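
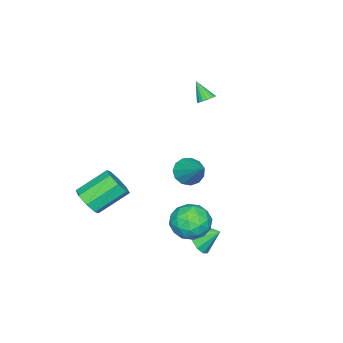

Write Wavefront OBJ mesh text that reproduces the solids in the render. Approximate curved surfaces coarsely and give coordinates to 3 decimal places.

v 3.227 3.588 -2.555
v 3.794 2.614 -2.762
v 2.326 2.766 -1.158
v 2.893 1.792 -1.365
v 3.45 2.7 -0.942
v 4.007 3.208 -1.806
v 2.113 2.172 -2.114
v 2.67 2.68 -2.978
v 3.105 1.739 -2.49
v 3.932 2.065 -1.766
v 2.188 3.315 -2.154
v 3.015 3.641 -1.43
v 3.589 3.173 -2.781
v 2.531 2.207 -1.139
v 2.858 2.741 -0.89
v 3.191 2.168 -1.012
v 3.715 3.522 -2.219
v 4.048 2.949 -2.341
v 3.846 3 -1.271
v 2.072 2.431 -1.579
v 2.405 1.858 -1.701
v 2.929 3.212 -2.908
v 3.262 2.639 -3.03
v 2.274 2.38 -2.649
v 3.518 2.086 -2.743
v 2.989 1.603 -1.922
v 2.53 1.826 -2.362
v 2.857 2.125 -2.87
v 4.004 2.278 -2.317
v 3.474 1.795 -1.496
v 3.802 2.329 -1.248
v 4.129 2.627 -1.755
v 3.599 1.763 -2.157
v 2.646 3.585 -2.424
v 2.116 3.102 -1.603
v 1.991 2.753 -2.165
v 2.318 3.051 -2.672
v 3.131 3.777 -1.998
v 2.602 3.294 -1.177
v 3.263 3.255 -1.05
v 3.59 3.554 -1.558
v 2.521 3.617 -1.763
v -3.781 -0.404 2.205
v -3.386 -0.14 2.482
v -3.999 -1.176 3.255
v -3.587 -0.01 2.536
v -3.826 0.042 2.524
v -4.056 0.005 2.449
v -4.232 -0.113 2.326
v -4.318 -0.289 2.179
v -4.298 -0.487 2.037
v -4.176 -0.669 1.929
v -3.975 -0.799 1.875
v -3.736 -0.851 1.887
v -3.506 -0.814 1.962
v -3.331 -0.696 2.085
v -3.244 -0.52 2.232
v -3.264 -0.322 2.374
v 2.929 2.494 1.652
v 3.512 1.927 1.862
v 3.831 3.906 2.968
v 3.684 2.164 1.49
v 3.617 2.505 1.169
v 3.331 2.844 1.002
v 2.917 3.071 1.041
v 2.508 3.115 1.275
v 2.232 2.962 1.628
v 2.178 2.661 1.988
v 2.362 2.306 2.242
v 2.726 2.012 2.309
v 3.155 1.87 2.167
v 2.178 2.688 -3.811
v 3.104 3.092 -3.817
v 1.762 3.652 -3.189
v 2.843 3.282 -4.286
v 2.371 3.283 -4.604
v 1.838 3.096 -4.67
v 1.413 2.779 -4.464
v 1.23 2.433 -4.05
v 1.349 2.169 -3.56
v 1.731 2.069 -3.15
v 2.255 2.166 -2.95
v 2.754 2.428 -3.023
v 3.071 2.774 -3.346
v 3.58 -3.125 -2.345
v 4.118 -3.273 -1.601
v 2.818 -2.202 -0.45
v 2.28 -2.055 -1.195
v 4.295 -2.679 -1.952
v 2.995 -1.609 -0.802
v 4.054 -2.348 -2.534
v 2.754 -1.277 -1.383
v 3.535 -2.471 -3.005
v 2.235 -1.401 -1.854
v 3.042 -2.978 -3.09
v 1.742 -1.907 -1.939
v 2.865 -3.571 -2.738
v 1.565 -2.501 -1.588
v 3.106 -3.903 -2.157
v 1.806 -2.832 -1.006
v 3.625 -3.779 -1.686
v 2.325 -2.709 -0.535
f 1 38 17
f 38 12 41
f 17 41 6
f 38 41 17
f 1 17 13
f 17 6 18
f 13 18 2
f 17 18 13
f 1 13 22
f 13 2 23
f 22 23 8
f 13 23 22
f 1 22 34
f 22 8 37
f 34 37 11
f 22 37 34
f 1 34 38
f 34 11 42
f 38 42 12
f 34 42 38
f 2 18 29
f 18 6 32
f 29 32 10
f 18 32 29
f 6 41 19
f 41 12 40
f 19 40 5
f 41 40 19
f 12 42 39
f 42 11 35
f 39 35 3
f 42 35 39
f 11 37 36
f 37 8 24
f 36 24 7
f 37 24 36
f 8 23 28
f 23 2 25
f 28 25 9
f 23 25 28
f 4 30 16
f 30 10 31
f 16 31 5
f 30 31 16
f 4 16 14
f 16 5 15
f 14 15 3
f 16 15 14
f 4 14 21
f 14 3 20
f 21 20 7
f 14 20 21
f 4 21 26
f 21 7 27
f 26 27 9
f 21 27 26
f 4 26 30
f 26 9 33
f 30 33 10
f 26 33 30
f 5 31 19
f 31 10 32
f 19 32 6
f 31 32 19
f 3 15 39
f 15 5 40
f 39 40 12
f 15 40 39
f 7 20 36
f 20 3 35
f 36 35 11
f 20 35 36
f 9 27 28
f 27 7 24
f 28 24 8
f 27 24 28
f 10 33 29
f 33 9 25
f 29 25 2
f 33 25 29
f 44 43 46
f 44 46 45
f 46 43 47
f 46 47 45
f 47 43 48
f 47 48 45
f 48 43 49
f 48 49 45
f 49 43 50
f 49 50 45
f 50 43 51
f 50 51 45
f 51 43 52
f 51 52 45
f 52 43 53
f 52 53 45
f 53 43 54
f 53 54 45
f 54 43 55
f 54 55 45
f 55 43 56
f 55 56 45
f 56 43 57
f 56 57 45
f 57 43 58
f 57 58 45
f 58 43 44
f 58 44 45
f 60 59 62
f 60 62 61
f 62 59 63
f 62 63 61
f 63 59 64
f 63 64 61
f 64 59 65
f 64 65 61
f 65 59 66
f 65 66 61
f 66 59 67
f 66 67 61
f 67 59 68
f 67 68 61
f 68 59 69
f 68 69 61
f 69 59 70
f 69 70 61
f 70 59 71
f 70 71 61
f 71 59 60
f 71 60 61
f 73 72 75
f 73 75 74
f 75 72 76
f 75 76 74
f 76 72 77
f 76 77 74
f 77 72 78
f 77 78 74
f 78 72 79
f 78 79 74
f 79 72 80
f 79 80 74
f 80 72 81
f 80 81 74
f 81 72 82
f 81 82 74
f 82 72 83
f 82 83 74
f 83 72 84
f 83 84 74
f 84 72 73
f 84 73 74
f 86 85 89
f 86 89 87
f 87 89 90
f 87 90 88
f 89 85 91
f 89 91 90
f 90 91 92
f 90 92 88
f 91 85 93
f 91 93 92
f 92 93 94
f 92 94 88
f 93 85 95
f 93 95 94
f 94 95 96
f 94 96 88
f 95 85 97
f 95 97 96
f 96 97 98
f 96 98 88
f 97 85 99
f 97 99 98
f 98 99 100
f 98 100 88
f 99 85 101
f 99 101 100
f 100 101 102
f 100 102 88
f 101 85 86
f 101 86 102
f 102 86 87
f 102 87 88



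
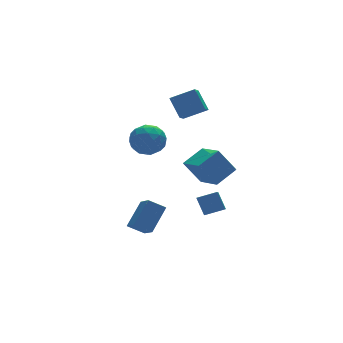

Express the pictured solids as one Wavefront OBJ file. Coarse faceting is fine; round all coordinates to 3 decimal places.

v -1.302 3.198 1.054
v -0.661 2.749 0.188
v -2.719 2.031 0.612
v -2.078 1.582 -0.254
v -1.78 1.382 0.856
v -0.904 2.103 1.13
v -2.476 2.677 -0.33
v -1.6 3.398 -0.056
v -1.387 2.426 -0.667
v -0.957 1.626 0.066
v -2.423 3.154 0.734
v -1.993 2.354 1.467
v -0.857 3.076 0.66
v -2.523 1.704 0.14
v -2.348 1.587 0.793
v -1.971 1.323 0.284
v -1 2.697 1.214
v -0.623 2.432 0.705
v -1.281 1.629 1.097
v -2.757 2.348 0.095
v -2.38 2.083 -0.414
v -1.409 3.457 0.516
v -1.032 3.193 0.007
v -2.099 3.151 -0.297
v -0.907 2.622 -0.352
v -1.74 1.936 -0.612
v -1.974 2.58 -0.656
v -1.459 3.004 -0.496
v -0.654 2.152 0.079
v -1.487 1.466 -0.181
v -1.312 1.349 0.472
v -0.797 1.773 0.633
v -1.081 1.962 -0.424
v -1.893 3.314 0.981
v -2.726 2.628 0.721
v -2.583 3.007 0.167
v -2.068 3.431 0.328
v -1.64 2.844 1.412
v -2.473 2.158 1.152
v -1.921 1.776 1.296
v -1.406 2.2 1.456
v -2.299 2.818 1.224
v 0.582 2.937 1.462
v 0.418 3.985 2.619
v 1.135 3.593 0.947
v 0.971 4.64 2.105
v 1.929 2.36 2.175
v 1.765 3.407 3.333
v 2.482 3.015 1.661
v 2.318 4.063 2.818
v -3.722 -2.689 -3.977
v -4.612 -2.249 -3.398
v -3.646 -1.474 -4.784
v -4.537 -1.034 -4.204
v -2.523 -1.926 -2.716
v -3.414 -1.486 -2.136
v -2.448 -0.711 -3.522
v -3.338 -0.271 -2.943
v -1.427 -4.51 -2.189
v -1.543 -3.769 -1.189
v -0.756 -3.273 -3.029
v -0.871 -2.531 -2.03
v -0.329 -4.849 -1.81
v -0.444 -4.107 -0.811
v 0.343 -3.611 -2.651
v 0.227 -2.87 -1.651
v -0.401 0.385 -0.832
v -0.291 -1.473 -0.128
v 0.987 0.738 -0.119
v 1.098 -1.121 0.584
v 0.482 -0.119 -2.304
v 0.593 -1.978 -1.601
v 1.871 0.233 -1.592
v 1.981 -1.625 -0.888
f 1 38 17
f 38 12 41
f 17 41 6
f 38 41 17
f 1 17 13
f 17 6 18
f 13 18 2
f 17 18 13
f 1 13 22
f 13 2 23
f 22 23 8
f 13 23 22
f 1 22 34
f 22 8 37
f 34 37 11
f 22 37 34
f 1 34 38
f 34 11 42
f 38 42 12
f 34 42 38
f 2 18 29
f 18 6 32
f 29 32 10
f 18 32 29
f 6 41 19
f 41 12 40
f 19 40 5
f 41 40 19
f 12 42 39
f 42 11 35
f 39 35 3
f 42 35 39
f 11 37 36
f 37 8 24
f 36 24 7
f 37 24 36
f 8 23 28
f 23 2 25
f 28 25 9
f 23 25 28
f 4 30 16
f 30 10 31
f 16 31 5
f 30 31 16
f 4 16 14
f 16 5 15
f 14 15 3
f 16 15 14
f 4 14 21
f 14 3 20
f 21 20 7
f 14 20 21
f 4 21 26
f 21 7 27
f 26 27 9
f 21 27 26
f 4 26 30
f 26 9 33
f 30 33 10
f 26 33 30
f 5 31 19
f 31 10 32
f 19 32 6
f 31 32 19
f 3 15 39
f 15 5 40
f 39 40 12
f 15 40 39
f 7 20 36
f 20 3 35
f 36 35 11
f 20 35 36
f 9 27 28
f 27 7 24
f 28 24 8
f 27 24 28
f 10 33 29
f 33 9 25
f 29 25 2
f 33 25 29
f 44 46 43
f 47 44 43
f 43 46 45
f 45 47 43
f 44 50 46
f 48 44 47
f 48 50 44
f 46 50 45
f 49 47 45
f 45 50 49
f 49 48 47
f 50 48 49
f 52 54 51
f 55 52 51
f 51 54 53
f 53 55 51
f 52 58 54
f 56 52 55
f 56 58 52
f 54 58 53
f 57 55 53
f 53 58 57
f 57 56 55
f 58 56 57
f 60 62 59
f 63 60 59
f 59 62 61
f 61 63 59
f 60 66 62
f 64 60 63
f 64 66 60
f 62 66 61
f 65 63 61
f 61 66 65
f 65 64 63
f 66 64 65
f 68 70 67
f 71 68 67
f 67 70 69
f 69 71 67
f 68 74 70
f 72 68 71
f 72 74 68
f 70 74 69
f 73 71 69
f 69 74 73
f 73 72 71
f 74 72 73



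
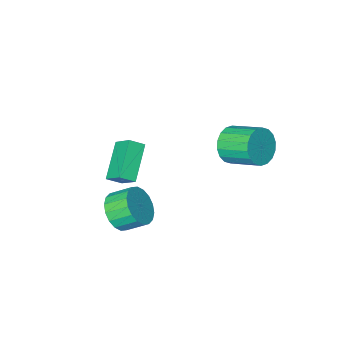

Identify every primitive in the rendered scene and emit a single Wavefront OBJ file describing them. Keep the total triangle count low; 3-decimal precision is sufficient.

v -0.015 0.729 2.139
v 0.344 1.254 1.355
v -0.305 2.717 2.037
v -0.665 2.191 2.821
v -0.067 1.136 1.216
v -0.717 2.599 1.899
v -0.468 0.937 1.26
v -1.117 2.4 1.943
v -0.779 0.697 1.479
v -1.428 2.16 2.161
v -0.939 0.464 1.828
v -1.588 1.926 2.51
v -0.916 0.282 2.238
v -1.565 1.745 2.921
v -0.714 0.189 2.629
v -1.364 1.652 3.312
v -0.375 0.203 2.923
v -1.024 1.666 3.605
v 0.037 0.321 3.061
v -0.613 1.784 3.744
v 0.437 0.52 3.017
v -0.212 1.983 3.7
v 0.748 0.76 2.799
v 0.099 2.223 3.481
v 0.908 0.994 2.45
v 0.259 2.456 3.132
v 0.885 1.175 2.039
v 0.236 2.638 2.722
v 0.684 1.268 1.648
v 0.034 2.731 2.331
v 4.315 -2.065 -3.019
v 4.704 -2.516 -2.119
v 3.934 -1.787 -1.42
v 3.545 -1.335 -2.321
v 4.998 -2.142 -2.186
v 4.228 -1.412 -1.488
v 5.156 -1.752 -2.419
v 4.386 -1.022 -1.72
v 5.148 -1.424 -2.77
v 4.378 -0.695 -2.072
v 4.975 -1.223 -3.171
v 4.205 -0.494 -2.472
v 4.671 -1.189 -3.542
v 3.901 -0.46 -2.843
v 4.296 -1.328 -3.809
v 3.526 -0.599 -3.11
v 3.926 -1.613 -3.92
v 3.156 -0.884 -3.221
v 3.632 -1.988 -3.852
v 2.862 -1.258 -3.154
v 3.474 -2.378 -3.62
v 2.704 -1.648 -2.921
v 3.482 -2.705 -3.268
v 2.712 -1.976 -2.57
v 3.655 -2.906 -2.868
v 2.885 -2.177 -2.169
v 3.959 -2.94 -2.497
v 3.189 -2.211 -1.798
v 4.334 -2.801 -2.23
v 3.564 -2.072 -1.531
v 2.099 -4.652 -1.201
v 2.806 -4.91 -0.744
v 1.925 -3.656 -0.368
v 2.631 -3.914 0.089
v 3.349 -3.406 -2.429
v 4.055 -3.664 -1.972
v 3.174 -2.41 -1.596
v 3.881 -2.668 -1.139
f 2 1 5
f 2 5 3
f 3 5 6
f 3 6 4
f 5 1 7
f 5 7 6
f 6 7 8
f 6 8 4
f 7 1 9
f 7 9 8
f 8 9 10
f 8 10 4
f 9 1 11
f 9 11 10
f 10 11 12
f 10 12 4
f 11 1 13
f 11 13 12
f 12 13 14
f 12 14 4
f 13 1 15
f 13 15 14
f 14 15 16
f 14 16 4
f 15 1 17
f 15 17 16
f 16 17 18
f 16 18 4
f 17 1 19
f 17 19 18
f 18 19 20
f 18 20 4
f 19 1 21
f 19 21 20
f 20 21 22
f 20 22 4
f 21 1 23
f 21 23 22
f 22 23 24
f 22 24 4
f 23 1 25
f 23 25 24
f 24 25 26
f 24 26 4
f 25 1 27
f 25 27 26
f 26 27 28
f 26 28 4
f 27 1 29
f 27 29 28
f 28 29 30
f 28 30 4
f 29 1 2
f 29 2 30
f 30 2 3
f 30 3 4
f 32 31 35
f 32 35 33
f 33 35 36
f 33 36 34
f 35 31 37
f 35 37 36
f 36 37 38
f 36 38 34
f 37 31 39
f 37 39 38
f 38 39 40
f 38 40 34
f 39 31 41
f 39 41 40
f 40 41 42
f 40 42 34
f 41 31 43
f 41 43 42
f 42 43 44
f 42 44 34
f 43 31 45
f 43 45 44
f 44 45 46
f 44 46 34
f 45 31 47
f 45 47 46
f 46 47 48
f 46 48 34
f 47 31 49
f 47 49 48
f 48 49 50
f 48 50 34
f 49 31 51
f 49 51 50
f 50 51 52
f 50 52 34
f 51 31 53
f 51 53 52
f 52 53 54
f 52 54 34
f 53 31 55
f 53 55 54
f 54 55 56
f 54 56 34
f 55 31 57
f 55 57 56
f 56 57 58
f 56 58 34
f 57 31 59
f 57 59 58
f 58 59 60
f 58 60 34
f 59 31 32
f 59 32 60
f 60 32 33
f 60 33 34
f 62 64 61
f 65 62 61
f 61 64 63
f 63 65 61
f 62 68 64
f 66 62 65
f 66 68 62
f 64 68 63
f 67 65 63
f 63 68 67
f 67 66 65
f 68 66 67



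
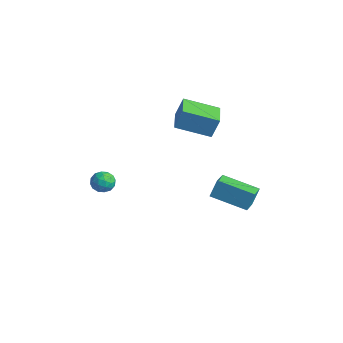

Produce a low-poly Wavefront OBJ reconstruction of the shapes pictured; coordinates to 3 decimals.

v -0.889 -3.061 1.837
v -0.216 -2.895 1.711
v -0.644 -4.165 1.689
v 0.029 -3.999 1.563
v -0.238 -3.92 2.21
v -0.389 -3.238 2.302
v -0.471 -3.822 1.098
v -0.622 -3.14 1.19
v 0.043 -3.365 1.254
v 0.186 -3.426 1.941
v -1.046 -3.634 1.459
v -0.903 -3.695 2.146
v -0.574 -2.881 1.787
v -0.286 -4.179 1.613
v -0.443 -4.132 1.993
v -0.048 -4.035 1.919
v -0.676 -3.083 2.134
v -0.28 -2.985 2.06
v -0.293 -3.588 2.353
v -0.58 -4.075 1.34
v -0.184 -3.977 1.266
v -0.812 -3.025 1.481
v -0.417 -2.928 1.407
v -0.567 -3.472 1.047
v -0.026 -3.06 1.445
v 0.117 -3.709 1.357
v -0.176 -3.605 1.084
v -0.265 -3.204 1.138
v 0.058 -3.096 1.849
v 0.202 -3.744 1.761
v 0.045 -3.698 2.142
v -0.044 -3.297 2.196
v 0.21 -3.372 1.58
v -1.062 -3.316 1.639
v -0.918 -3.964 1.551
v -0.816 -3.763 1.204
v -0.905 -3.362 1.258
v -0.977 -3.351 2.043
v -0.834 -4 1.955
v -0.595 -3.856 2.262
v -0.684 -3.455 2.316
v -1.07 -3.688 1.82
v -2.665 2.564 3.232
v -2.455 2.953 4.465
v -1.467 4.128 2.534
v -1.256 4.517 3.767
v -1.364 1.603 3.313
v -1.153 1.992 4.546
v -0.165 3.167 2.615
v 0.045 3.556 3.848
v 2.607 1.051 0.465
v 2.646 1.497 1.535
v 1.949 1.884 0.142
v 1.988 2.33 1.212
v 4.312 2.19 -0.072
v 4.351 2.636 0.998
v 3.654 3.023 -0.395
v 3.693 3.469 0.675
f 1 38 17
f 38 12 41
f 17 41 6
f 38 41 17
f 1 17 13
f 17 6 18
f 13 18 2
f 17 18 13
f 1 13 22
f 13 2 23
f 22 23 8
f 13 23 22
f 1 22 34
f 22 8 37
f 34 37 11
f 22 37 34
f 1 34 38
f 34 11 42
f 38 42 12
f 34 42 38
f 2 18 29
f 18 6 32
f 29 32 10
f 18 32 29
f 6 41 19
f 41 12 40
f 19 40 5
f 41 40 19
f 12 42 39
f 42 11 35
f 39 35 3
f 42 35 39
f 11 37 36
f 37 8 24
f 36 24 7
f 37 24 36
f 8 23 28
f 23 2 25
f 28 25 9
f 23 25 28
f 4 30 16
f 30 10 31
f 16 31 5
f 30 31 16
f 4 16 14
f 16 5 15
f 14 15 3
f 16 15 14
f 4 14 21
f 14 3 20
f 21 20 7
f 14 20 21
f 4 21 26
f 21 7 27
f 26 27 9
f 21 27 26
f 4 26 30
f 26 9 33
f 30 33 10
f 26 33 30
f 5 31 19
f 31 10 32
f 19 32 6
f 31 32 19
f 3 15 39
f 15 5 40
f 39 40 12
f 15 40 39
f 7 20 36
f 20 3 35
f 36 35 11
f 20 35 36
f 9 27 28
f 27 7 24
f 28 24 8
f 27 24 28
f 10 33 29
f 33 9 25
f 29 25 2
f 33 25 29
f 44 46 43
f 47 44 43
f 43 46 45
f 45 47 43
f 44 50 46
f 48 44 47
f 48 50 44
f 46 50 45
f 49 47 45
f 45 50 49
f 49 48 47
f 50 48 49
f 52 54 51
f 55 52 51
f 51 54 53
f 53 55 51
f 52 58 54
f 56 52 55
f 56 58 52
f 54 58 53
f 57 55 53
f 53 58 57
f 57 56 55
f 58 56 57



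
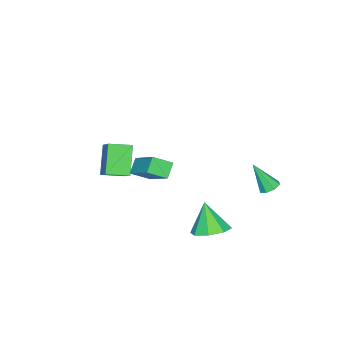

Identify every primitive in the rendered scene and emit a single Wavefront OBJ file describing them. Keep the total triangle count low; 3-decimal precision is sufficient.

v -2.868 3.081 -2.507
v -2.375 2.845 -2.732
v -2.552 2.279 -0.973
v -2.302 3.246 -2.537
v -2.56 3.55 -2.325
v -2.998 3.58 -2.22
v -3.36 3.317 -2.283
v -3.433 2.916 -2.477
v -3.175 2.612 -2.689
v -2.737 2.582 -2.795
v -0.016 -3.434 -0.28
v 1.217 -2.231 0.868
v 0.92 -2.962 -1.78
v 2.153 -1.76 -0.632
v 0.727 -4.36 -0.108
v 1.96 -3.158 1.04
v 1.663 -3.889 -1.608
v 2.896 -2.686 -0.46
v 2.218 2.866 -2.77
v 3.082 3.259 -2.455
v 1.902 2.294 -1.19
v 2.498 3.75 -2.394
v 1.75 3.723 -2.553
v 1.275 3.195 -2.839
v 1.353 2.474 -3.085
v 1.937 1.983 -3.146
v 2.685 2.01 -2.987
v 3.16 2.538 -2.701
v 2.566 -1.159 1.04
v 3.505 0.451 2.188
v 1.93 -0.438 0.548
v 2.87 1.173 1.697
v 3.21 -1.053 0.363
v 4.15 0.558 1.512
v 2.575 -0.331 -0.128
v 3.514 1.279 1.02
f 2 1 4
f 2 4 3
f 4 1 5
f 4 5 3
f 5 1 6
f 5 6 3
f 6 1 7
f 6 7 3
f 7 1 8
f 7 8 3
f 8 1 9
f 8 9 3
f 9 1 10
f 9 10 3
f 10 1 2
f 10 2 3
f 12 14 11
f 15 12 11
f 11 14 13
f 13 15 11
f 12 18 14
f 16 12 15
f 16 18 12
f 14 18 13
f 17 15 13
f 13 18 17
f 17 16 15
f 18 16 17
f 20 19 22
f 20 22 21
f 22 19 23
f 22 23 21
f 23 19 24
f 23 24 21
f 24 19 25
f 24 25 21
f 25 19 26
f 25 26 21
f 26 19 27
f 26 27 21
f 27 19 28
f 27 28 21
f 28 19 20
f 28 20 21
f 30 32 29
f 33 30 29
f 29 32 31
f 31 33 29
f 30 36 32
f 34 30 33
f 34 36 30
f 32 36 31
f 35 33 31
f 31 36 35
f 35 34 33
f 36 34 35



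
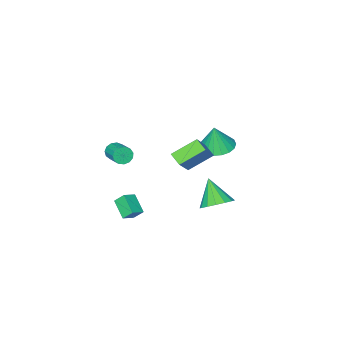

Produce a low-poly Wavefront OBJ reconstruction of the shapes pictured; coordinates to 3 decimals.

v 0.667 -4.425 -0.22
v 1.086 -4.355 -0.712
v 1.493 -3.005 -0.171
v 1.073 -3.075 0.32
v 0.769 -4.213 -0.826
v 1.175 -2.863 -0.286
v 0.418 -4.139 -0.749
v 0.825 -2.789 -0.208
v 0.147 -4.155 -0.503
v 0.554 -2.805 0.038
v 0.041 -4.257 -0.168
v 0.448 -2.907 0.373
v 0.133 -4.413 0.151
v 0.54 -3.063 0.691
v 0.395 -4.572 0.351
v 0.802 -3.222 0.892
v 0.743 -4.685 0.371
v 1.15 -3.335 0.911
v 1.066 -4.715 0.202
v 1.473 -3.365 0.743
v 1.263 -4.653 -0.1
v 1.67 -3.303 0.44
v 1.271 -4.519 -0.441
v 1.678 -3.169 0.1
v 0.704 1.761 2.543
v -0.717 2.316 3.46
v 0.73 2.548 2.107
v -0.691 3.103 3.024
v 1.991 2.557 4.056
v 0.57 3.112 4.973
v 2.017 3.344 3.62
v 0.596 3.899 4.537
v 0.655 -1.709 -4.196
v 0.386 -2.885 -3.429
v 1.522 -1.641 -3.788
v 1.252 -2.818 -3.021
v 1.008 -2.222 -4.859
v 0.738 -3.399 -4.092
v 1.874 -2.155 -4.451
v 1.605 -3.331 -3.684
v -0.847 3.279 -1.213
v 0.099 3.513 -0.822
v -1.153 2.101 0.233
v -0.239 3.875 -0.599
v -0.74 4.078 -0.54
v -1.27 4.066 -0.662
v -1.686 3.843 -0.932
v -1.877 3.469 -1.277
v -1.792 3.044 -1.605
v -1.454 2.682 -1.828
v -0.953 2.48 -1.886
v -0.423 2.491 -1.764
v -0.007 2.714 -1.495
v 0.184 3.088 -1.15
v -2.4 1.422 2.183
v -1.554 2.074 2.025
v -2.1 1.438 3.857
v -1.917 2.383 2.087
v -2.376 2.501 2.168
v -2.839 2.406 2.252
v -3.216 2.115 2.323
v -3.431 1.688 2.365
v -3.441 1.207 2.372
v -3.246 0.769 2.342
v -2.883 0.46 2.28
v -2.424 0.342 2.199
v -1.96 0.437 2.115
v -1.584 0.728 2.044
v -1.369 1.156 2.001
v -1.358 1.636 1.995
f 2 1 5
f 2 5 3
f 3 5 6
f 3 6 4
f 5 1 7
f 5 7 6
f 6 7 8
f 6 8 4
f 7 1 9
f 7 9 8
f 8 9 10
f 8 10 4
f 9 1 11
f 9 11 10
f 10 11 12
f 10 12 4
f 11 1 13
f 11 13 12
f 12 13 14
f 12 14 4
f 13 1 15
f 13 15 14
f 14 15 16
f 14 16 4
f 15 1 17
f 15 17 16
f 16 17 18
f 16 18 4
f 17 1 19
f 17 19 18
f 18 19 20
f 18 20 4
f 19 1 21
f 19 21 20
f 20 21 22
f 20 22 4
f 21 1 23
f 21 23 22
f 22 23 24
f 22 24 4
f 23 1 2
f 23 2 24
f 24 2 3
f 24 3 4
f 26 28 25
f 29 26 25
f 25 28 27
f 27 29 25
f 26 32 28
f 30 26 29
f 30 32 26
f 28 32 27
f 31 29 27
f 27 32 31
f 31 30 29
f 32 30 31
f 34 36 33
f 37 34 33
f 33 36 35
f 35 37 33
f 34 40 36
f 38 34 37
f 38 40 34
f 36 40 35
f 39 37 35
f 35 40 39
f 39 38 37
f 40 38 39
f 42 41 44
f 42 44 43
f 44 41 45
f 44 45 43
f 45 41 46
f 45 46 43
f 46 41 47
f 46 47 43
f 47 41 48
f 47 48 43
f 48 41 49
f 48 49 43
f 49 41 50
f 49 50 43
f 50 41 51
f 50 51 43
f 51 41 52
f 51 52 43
f 52 41 53
f 52 53 43
f 53 41 54
f 53 54 43
f 54 41 42
f 54 42 43
f 56 55 58
f 56 58 57
f 58 55 59
f 58 59 57
f 59 55 60
f 59 60 57
f 60 55 61
f 60 61 57
f 61 55 62
f 61 62 57
f 62 55 63
f 62 63 57
f 63 55 64
f 63 64 57
f 64 55 65
f 64 65 57
f 65 55 66
f 65 66 57
f 66 55 67
f 66 67 57
f 67 55 68
f 67 68 57
f 68 55 69
f 68 69 57
f 69 55 70
f 69 70 57
f 70 55 56
f 70 56 57



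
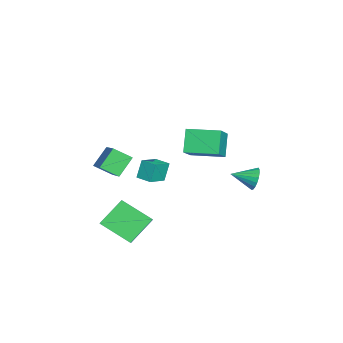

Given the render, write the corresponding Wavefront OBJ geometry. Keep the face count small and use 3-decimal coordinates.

v -0.003 0.585 2.372
v 1.396 0.297 3.466
v 0.284 2.449 2.493
v 1.684 2.161 3.587
v 0.936 0.519 1.153
v 2.336 0.231 2.247
v 1.224 2.383 1.274
v 2.623 2.095 2.368
v 0.619 3.965 -0.764
v 0.917 4.202 -0.106
v 0.761 2.655 -0.356
v 0.586 4.188 -0.038
v 0.261 4.129 -0.114
v 0.008 4.038 -0.319
v -0.124 3.933 -0.612
v -0.109 3.834 -0.935
v 0.05 3.761 -1.224
v 0.322 3.728 -1.422
v 0.653 3.743 -1.49
v 0.978 3.801 -1.414
v 1.231 3.892 -1.209
v 1.363 3.998 -0.917
v 1.348 4.097 -0.593
v 1.189 4.17 -0.304
v -2.64 -2.706 -3.109
v -3.055 -2.446 -1.959
v -3.698 -2.005 -3.65
v -4.113 -1.744 -2.5
v -2.107 -1.896 -3.1
v -2.522 -1.635 -1.95
v -3.165 -1.194 -3.641
v -3.58 -0.934 -2.491
v 1.487 -1.459 -3.713
v 0.863 -3.16 -2.692
v 2.343 -1.4 -3.091
v 1.719 -3.102 -2.07
v 2.461 -2.558 -4.95
v 1.837 -4.26 -3.929
v 3.317 -2.5 -4.328
v 2.693 -4.201 -3.307
v -1.44 -3.185 -0.601
v -1.462 -4.225 0.055
v 0.156 -2.639 0.316
v 0.134 -3.679 0.973
v -0.634 -3.841 -1.613
v -0.656 -4.881 -0.956
v 0.962 -3.295 -0.695
v 0.94 -4.335 -0.039
f 2 4 1
f 5 2 1
f 1 4 3
f 3 5 1
f 2 8 4
f 6 2 5
f 6 8 2
f 4 8 3
f 7 5 3
f 3 8 7
f 7 6 5
f 8 6 7
f 10 9 12
f 10 12 11
f 12 9 13
f 12 13 11
f 13 9 14
f 13 14 11
f 14 9 15
f 14 15 11
f 15 9 16
f 15 16 11
f 16 9 17
f 16 17 11
f 17 9 18
f 17 18 11
f 18 9 19
f 18 19 11
f 19 9 20
f 19 20 11
f 20 9 21
f 20 21 11
f 21 9 22
f 21 22 11
f 22 9 23
f 22 23 11
f 23 9 24
f 23 24 11
f 24 9 10
f 24 10 11
f 26 28 25
f 29 26 25
f 25 28 27
f 27 29 25
f 26 32 28
f 30 26 29
f 30 32 26
f 28 32 27
f 31 29 27
f 27 32 31
f 31 30 29
f 32 30 31
f 34 36 33
f 37 34 33
f 33 36 35
f 35 37 33
f 34 40 36
f 38 34 37
f 38 40 34
f 36 40 35
f 39 37 35
f 35 40 39
f 39 38 37
f 40 38 39
f 42 44 41
f 45 42 41
f 41 44 43
f 43 45 41
f 42 48 44
f 46 42 45
f 46 48 42
f 44 48 43
f 47 45 43
f 43 48 47
f 47 46 45
f 48 46 47



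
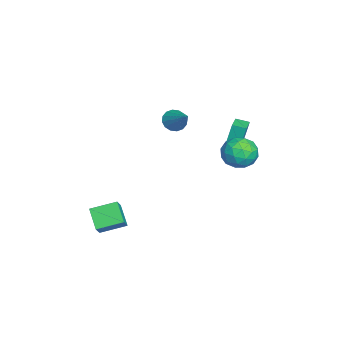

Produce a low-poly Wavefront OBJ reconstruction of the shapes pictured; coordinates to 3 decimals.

v 2.57 4.118 2.202
v 3.591 4.52 2.33
v 2.849 2.98 3.55
v 3.87 3.382 3.678
v 2.995 4.005 3.933
v 2.823 4.709 3.1
v 3.617 2.791 2.78
v 3.445 3.495 1.947
v 4.238 3.7 2.687
v 3.853 4.45 3.4
v 2.587 3.05 2.48
v 2.202 3.8 3.193
v 3.056 4.419 2.148
v 3.384 3.081 3.732
v 2.87 3.447 3.883
v 3.47 3.683 3.958
v 2.604 4.53 2.6
v 3.204 4.766 2.676
v 2.854 4.463 3.618
v 3.236 2.734 3.204
v 3.836 2.97 3.28
v 2.97 3.817 1.922
v 3.57 4.053 1.997
v 3.586 3.037 2.262
v 4.036 4.173 2.433
v 4.2 3.504 3.225
v 4.052 3.157 2.697
v 3.95 3.571 2.207
v 3.81 4.614 2.852
v 3.974 3.945 3.644
v 3.46 4.311 3.794
v 3.359 4.725 3.304
v 4.19 4.132 3.062
v 2.466 3.555 2.236
v 2.63 2.886 3.028
v 3.081 2.775 2.576
v 2.98 3.189 2.086
v 2.24 3.996 2.655
v 2.404 3.327 3.447
v 2.49 3.929 3.673
v 2.388 4.343 3.183
v 2.25 3.368 2.818
v -1.078 -0.122 2.776
v -0.529 -0.313 2.271
v 0.298 0.742 3.944
v -0.655 0.046 2.155
v -0.895 0.361 2.204
v -1.184 0.546 2.407
v -1.444 0.552 2.709
v -1.606 0.378 3.029
v -1.627 0.07 3.281
v -1.5 -0.289 3.398
v -1.26 -0.604 3.348
v -0.972 -0.789 3.145
v -0.711 -0.796 2.843
v -0.549 -0.621 2.523
v -3.532 2.819 0.088
v -3.773 3.157 1.529
v -3.427 3.644 -0.088
v -3.669 3.982 1.353
v -2.151 2.698 0.347
v -2.393 3.036 1.788
v -2.047 3.523 0.171
v -2.288 3.861 1.612
v 2.526 -4 -4.425
v 1.412 -4.501 -3.503
v 2.25 -2.463 -3.925
v 1.136 -2.964 -3.002
v 3.164 -4.116 -3.718
v 2.05 -4.617 -2.795
v 2.888 -2.579 -3.217
v 1.774 -3.08 -2.295
f 1 38 17
f 38 12 41
f 17 41 6
f 38 41 17
f 1 17 13
f 17 6 18
f 13 18 2
f 17 18 13
f 1 13 22
f 13 2 23
f 22 23 8
f 13 23 22
f 1 22 34
f 22 8 37
f 34 37 11
f 22 37 34
f 1 34 38
f 34 11 42
f 38 42 12
f 34 42 38
f 2 18 29
f 18 6 32
f 29 32 10
f 18 32 29
f 6 41 19
f 41 12 40
f 19 40 5
f 41 40 19
f 12 42 39
f 42 11 35
f 39 35 3
f 42 35 39
f 11 37 36
f 37 8 24
f 36 24 7
f 37 24 36
f 8 23 28
f 23 2 25
f 28 25 9
f 23 25 28
f 4 30 16
f 30 10 31
f 16 31 5
f 30 31 16
f 4 16 14
f 16 5 15
f 14 15 3
f 16 15 14
f 4 14 21
f 14 3 20
f 21 20 7
f 14 20 21
f 4 21 26
f 21 7 27
f 26 27 9
f 21 27 26
f 4 26 30
f 26 9 33
f 30 33 10
f 26 33 30
f 5 31 19
f 31 10 32
f 19 32 6
f 31 32 19
f 3 15 39
f 15 5 40
f 39 40 12
f 15 40 39
f 7 20 36
f 20 3 35
f 36 35 11
f 20 35 36
f 9 27 28
f 27 7 24
f 28 24 8
f 27 24 28
f 10 33 29
f 33 9 25
f 29 25 2
f 33 25 29
f 44 43 46
f 44 46 45
f 46 43 47
f 46 47 45
f 47 43 48
f 47 48 45
f 48 43 49
f 48 49 45
f 49 43 50
f 49 50 45
f 50 43 51
f 50 51 45
f 51 43 52
f 51 52 45
f 52 43 53
f 52 53 45
f 53 43 54
f 53 54 45
f 54 43 55
f 54 55 45
f 55 43 56
f 55 56 45
f 56 43 44
f 56 44 45
f 58 60 57
f 61 58 57
f 57 60 59
f 59 61 57
f 58 64 60
f 62 58 61
f 62 64 58
f 60 64 59
f 63 61 59
f 59 64 63
f 63 62 61
f 64 62 63
f 66 68 65
f 69 66 65
f 65 68 67
f 67 69 65
f 66 72 68
f 70 66 69
f 70 72 66
f 68 72 67
f 71 69 67
f 67 72 71
f 71 70 69
f 72 70 71



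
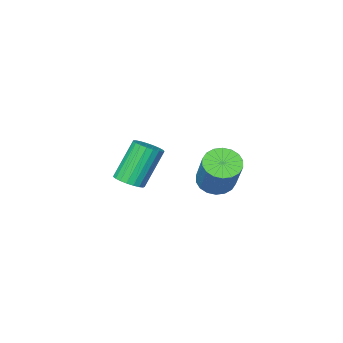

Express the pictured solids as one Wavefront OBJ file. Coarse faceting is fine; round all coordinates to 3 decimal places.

v -2.778 1.122 -3.033
v -2.453 1.57 -3.445
v -2.017 2.527 -2.058
v -2.342 2.078 -1.647
v -2.738 1.683 -3.433
v -2.303 2.639 -2.046
v -3.032 1.684 -3.342
v -2.596 2.641 -1.955
v -3.275 1.574 -3.19
v -2.839 2.531 -1.803
v -3.419 1.375 -3.006
v -2.984 2.331 -1.62
v -3.437 1.125 -2.829
v -3.001 2.082 -1.442
v -3.324 0.875 -2.691
v -2.888 1.831 -1.305
v -3.103 0.673 -2.622
v -2.667 1.63 -1.235
v -2.817 0.561 -2.634
v -2.382 1.517 -1.247
v -2.524 0.559 -2.725
v -2.088 1.516 -1.338
v -2.281 0.669 -2.877
v -1.845 1.626 -1.49
v -2.136 0.869 -3.06
v -1.701 1.825 -1.674
v -2.119 1.118 -3.238
v -1.683 2.075 -1.851
v -2.232 1.369 -3.375
v -1.796 2.325 -1.989
v 1.542 2.367 -1.104
v 1.835 1.942 -0.944
v 1.05 1.908 0.403
v 0.758 2.333 0.244
v 1.958 2.114 -0.869
v 1.173 2.08 0.479
v 2.008 2.33 -0.833
v 1.224 2.296 0.514
v 1.979 2.552 -0.845
v 1.194 2.518 0.503
v 1.874 2.743 -0.902
v 1.089 2.709 0.446
v 1.711 2.868 -0.993
v 0.926 2.834 0.355
v 1.52 2.907 -1.104
v 0.735 2.872 0.244
v 1.332 2.852 -1.214
v 0.547 2.818 0.134
v 1.181 2.713 -1.306
v 0.396 2.679 0.042
v 1.092 2.515 -1.362
v 0.307 2.481 -0.015
v 1.081 2.291 -1.374
v 0.296 2.257 -0.027
v 1.15 2.08 -1.34
v 0.365 2.046 0.008
v 1.287 1.919 -1.264
v 0.502 1.885 0.084
v 1.468 1.835 -1.161
v 0.683 1.801 0.187
v 1.662 1.843 -1.048
v 0.877 1.809 0.3
f 2 1 5
f 2 5 3
f 3 5 6
f 3 6 4
f 5 1 7
f 5 7 6
f 6 7 8
f 6 8 4
f 7 1 9
f 7 9 8
f 8 9 10
f 8 10 4
f 9 1 11
f 9 11 10
f 10 11 12
f 10 12 4
f 11 1 13
f 11 13 12
f 12 13 14
f 12 14 4
f 13 1 15
f 13 15 14
f 14 15 16
f 14 16 4
f 15 1 17
f 15 17 16
f 16 17 18
f 16 18 4
f 17 1 19
f 17 19 18
f 18 19 20
f 18 20 4
f 19 1 21
f 19 21 20
f 20 21 22
f 20 22 4
f 21 1 23
f 21 23 22
f 22 23 24
f 22 24 4
f 23 1 25
f 23 25 24
f 24 25 26
f 24 26 4
f 25 1 27
f 25 27 26
f 26 27 28
f 26 28 4
f 27 1 29
f 27 29 28
f 28 29 30
f 28 30 4
f 29 1 2
f 29 2 30
f 30 2 3
f 30 3 4
f 32 31 35
f 32 35 33
f 33 35 36
f 33 36 34
f 35 31 37
f 35 37 36
f 36 37 38
f 36 38 34
f 37 31 39
f 37 39 38
f 38 39 40
f 38 40 34
f 39 31 41
f 39 41 40
f 40 41 42
f 40 42 34
f 41 31 43
f 41 43 42
f 42 43 44
f 42 44 34
f 43 31 45
f 43 45 44
f 44 45 46
f 44 46 34
f 45 31 47
f 45 47 46
f 46 47 48
f 46 48 34
f 47 31 49
f 47 49 48
f 48 49 50
f 48 50 34
f 49 31 51
f 49 51 50
f 50 51 52
f 50 52 34
f 51 31 53
f 51 53 52
f 52 53 54
f 52 54 34
f 53 31 55
f 53 55 54
f 54 55 56
f 54 56 34
f 55 31 57
f 55 57 56
f 56 57 58
f 56 58 34
f 57 31 59
f 57 59 58
f 58 59 60
f 58 60 34
f 59 31 61
f 59 61 60
f 60 61 62
f 60 62 34
f 61 31 32
f 61 32 62
f 62 32 33
f 62 33 34



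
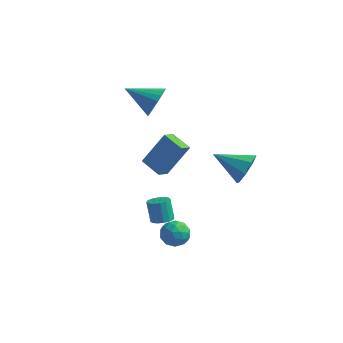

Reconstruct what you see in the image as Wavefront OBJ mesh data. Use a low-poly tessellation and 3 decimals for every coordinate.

v 1.275 -2.381 -3.036
v 1.995 -2.743 -2.956
v 0.805 -3.097 -2.044
v 1.525 -3.459 -1.964
v 1.441 -2.677 -1.77
v 1.731 -2.235 -2.383
v 1.069 -3.605 -2.617
v 1.359 -3.163 -3.23
v 1.868 -3.499 -2.697
v 2.097 -2.925 -2.174
v 0.703 -2.915 -2.826
v 0.932 -2.341 -2.303
v 1.676 -2.499 -3.083
v 1.124 -3.341 -1.917
v 1.074 -2.882 -1.803
v 1.498 -3.094 -1.756
v 1.521 -2.2 -2.746
v 1.944 -2.413 -2.699
v 1.618 -2.374 -2.002
v 0.856 -3.427 -2.301
v 1.279 -3.64 -2.254
v 1.302 -2.746 -3.244
v 1.726 -2.958 -3.197
v 1.182 -3.466 -2.998
v 2.025 -3.156 -2.884
v 1.749 -3.577 -2.301
v 1.48 -3.663 -2.684
v 1.651 -3.403 -3.045
v 2.16 -2.819 -2.576
v 1.884 -3.24 -1.993
v 1.834 -2.781 -1.879
v 2.004 -2.52 -2.239
v 2.085 -3.264 -2.424
v 0.916 -2.6 -3.007
v 0.64 -3.021 -2.424
v 0.796 -3.32 -2.761
v 0.966 -3.059 -3.121
v 1.051 -2.263 -2.699
v 0.775 -2.684 -2.116
v 1.149 -2.437 -1.955
v 1.32 -2.177 -2.316
v 0.715 -2.576 -2.576
v 3.646 0.318 0.947
v 4.116 0.034 1.77
v 1.994 -0.078 1.753
v 3.942 0.771 1.776
v 3.594 1.243 1.296
v 3.277 1.173 0.611
v 3.175 0.603 0.123
v 3.349 -0.135 0.118
v 3.697 -0.607 0.598
v 4.015 -0.537 1.282
v 0.253 -1.552 0.658
v 0.152 -2.268 1.023
v -0.87 -1.196 1.045
v -0.971 -1.912 1.41
v 1.091 -0.788 2.39
v 0.99 -1.504 2.755
v -0.032 -0.432 2.777
v -0.133 -1.148 3.142
v 0.166 -1.936 -2.606
v 0.736 -1.837 -2.444
v 0.363 -1.566 -1.293
v -0.206 -1.664 -1.454
v 0.632 -1.562 -2.543
v 0.259 -1.291 -1.392
v 0.403 -1.387 -2.658
v 0.03 -1.115 -1.507
v 0.11 -1.358 -2.76
v -0.262 -1.087 -1.609
v -0.167 -1.485 -2.82
v -0.54 -1.214 -1.669
v -0.355 -1.732 -2.822
v -0.728 -1.461 -1.671
v -0.403 -2.034 -2.767
v -0.776 -1.763 -1.616
v -0.299 -2.309 -2.668
v -0.672 -2.038 -1.517
v -0.07 -2.485 -2.553
v -0.443 -2.213 -1.402
v 0.222 -2.513 -2.451
v -0.15 -2.242 -1.3
v 0.5 -2.386 -2.391
v 0.127 -2.115 -1.24
v 0.688 -2.139 -2.389
v 0.315 -1.868 -1.238
v -2.591 2.604 2.505
v -2.171 1.941 3.092
v -4.249 2.216 3.255
v -2.148 2.28 3.317
v -2.202 2.675 3.401
v -2.324 3.058 3.331
v -2.491 3.362 3.118
v -2.676 3.535 2.799
v -2.847 3.547 2.429
v -2.973 3.396 2.072
v -3.033 3.108 1.79
v -3.017 2.733 1.632
v -2.927 2.335 1.624
v -2.779 1.984 1.769
v -2.599 1.741 2.041
v -2.418 1.646 2.394
v -2.266 1.717 2.765
f 1 38 17
f 38 12 41
f 17 41 6
f 38 41 17
f 1 17 13
f 17 6 18
f 13 18 2
f 17 18 13
f 1 13 22
f 13 2 23
f 22 23 8
f 13 23 22
f 1 22 34
f 22 8 37
f 34 37 11
f 22 37 34
f 1 34 38
f 34 11 42
f 38 42 12
f 34 42 38
f 2 18 29
f 18 6 32
f 29 32 10
f 18 32 29
f 6 41 19
f 41 12 40
f 19 40 5
f 41 40 19
f 12 42 39
f 42 11 35
f 39 35 3
f 42 35 39
f 11 37 36
f 37 8 24
f 36 24 7
f 37 24 36
f 8 23 28
f 23 2 25
f 28 25 9
f 23 25 28
f 4 30 16
f 30 10 31
f 16 31 5
f 30 31 16
f 4 16 14
f 16 5 15
f 14 15 3
f 16 15 14
f 4 14 21
f 14 3 20
f 21 20 7
f 14 20 21
f 4 21 26
f 21 7 27
f 26 27 9
f 21 27 26
f 4 26 30
f 26 9 33
f 30 33 10
f 26 33 30
f 5 31 19
f 31 10 32
f 19 32 6
f 31 32 19
f 3 15 39
f 15 5 40
f 39 40 12
f 15 40 39
f 7 20 36
f 20 3 35
f 36 35 11
f 20 35 36
f 9 27 28
f 27 7 24
f 28 24 8
f 27 24 28
f 10 33 29
f 33 9 25
f 29 25 2
f 33 25 29
f 44 43 46
f 44 46 45
f 46 43 47
f 46 47 45
f 47 43 48
f 47 48 45
f 48 43 49
f 48 49 45
f 49 43 50
f 49 50 45
f 50 43 51
f 50 51 45
f 51 43 52
f 51 52 45
f 52 43 44
f 52 44 45
f 54 56 53
f 57 54 53
f 53 56 55
f 55 57 53
f 54 60 56
f 58 54 57
f 58 60 54
f 56 60 55
f 59 57 55
f 55 60 59
f 59 58 57
f 60 58 59
f 62 61 65
f 62 65 63
f 63 65 66
f 63 66 64
f 65 61 67
f 65 67 66
f 66 67 68
f 66 68 64
f 67 61 69
f 67 69 68
f 68 69 70
f 68 70 64
f 69 61 71
f 69 71 70
f 70 71 72
f 70 72 64
f 71 61 73
f 71 73 72
f 72 73 74
f 72 74 64
f 73 61 75
f 73 75 74
f 74 75 76
f 74 76 64
f 75 61 77
f 75 77 76
f 76 77 78
f 76 78 64
f 77 61 79
f 77 79 78
f 78 79 80
f 78 80 64
f 79 61 81
f 79 81 80
f 80 81 82
f 80 82 64
f 81 61 83
f 81 83 82
f 82 83 84
f 82 84 64
f 83 61 85
f 83 85 84
f 84 85 86
f 84 86 64
f 85 61 62
f 85 62 86
f 86 62 63
f 86 63 64
f 88 87 90
f 88 90 89
f 90 87 91
f 90 91 89
f 91 87 92
f 91 92 89
f 92 87 93
f 92 93 89
f 93 87 94
f 93 94 89
f 94 87 95
f 94 95 89
f 95 87 96
f 95 96 89
f 96 87 97
f 96 97 89
f 97 87 98
f 97 98 89
f 98 87 99
f 98 99 89
f 99 87 100
f 99 100 89
f 100 87 101
f 100 101 89
f 101 87 102
f 101 102 89
f 102 87 103
f 102 103 89
f 103 87 88
f 103 88 89



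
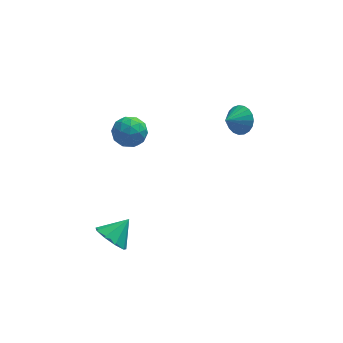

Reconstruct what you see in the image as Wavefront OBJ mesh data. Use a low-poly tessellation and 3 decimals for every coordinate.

v -3.804 -2.127 -3.053
v -3.037 -2.506 -3.627
v -2.796 -1.433 -2.167
v -3.243 -1.882 -3.882
v -3.711 -1.373 -3.749
v -4.222 -1.216 -3.29
v -4.538 -1.485 -2.721
v -4.51 -2.055 -2.307
v -4.151 -2.658 -2.242
v -3.63 -3.012 -2.557
v -3.19 -2.953 -3.104
v 3.546 4.025 0.182
v 4.182 3.837 0.833
v 2.674 3.415 0.858
v 4.04 4.175 0.955
v 3.813 4.487 0.943
v 3.539 4.72 0.8
v 3.266 4.832 0.549
v 3.042 4.804 0.235
v 2.905 4.642 -0.088
v 2.879 4.373 -0.364
v 2.968 4.044 -0.546
v 3.157 3.711 -0.602
v 3.413 3.432 -0.523
v 3.692 3.256 -0.321
v 3.946 3.213 -0.033
v 4.131 3.31 0.293
v 4.214 3.531 0.599
v -2.907 2.41 2.586
v -1.917 2.312 2.508
v -3.103 0.928 1.972
v -2.113 0.83 1.894
v -2.542 0.85 2.795
v -2.421 1.766 3.175
v -2.599 1.474 1.305
v -2.478 2.39 1.685
v -1.726 1.733 1.716
v -1.691 1.347 2.637
v -3.329 1.893 1.843
v -3.294 1.507 2.764
v -2.395 2.491 2.601
v -2.625 0.749 1.879
v -2.878 0.761 2.409
v -2.295 0.703 2.363
v -2.691 2.17 2.993
v -2.109 2.112 2.947
v -2.477 1.253 3.116
v -2.911 1.128 1.533
v -2.329 1.07 1.487
v -2.725 2.537 2.117
v -2.142 2.479 2.071
v -2.543 1.987 1.364
v -1.7 2.093 2.089
v -1.815 1.222 1.728
v -2.101 1.601 1.383
v -2.03 2.139 1.606
v -1.68 1.866 2.63
v -1.795 0.995 2.269
v -2.048 1.007 2.799
v -1.976 1.545 3.022
v -1.568 1.526 2.165
v -3.225 2.245 2.211
v -3.34 1.374 1.85
v -3.044 1.695 1.458
v -2.972 2.233 1.681
v -3.205 2.018 2.752
v -3.32 1.147 2.391
v -2.99 1.101 2.874
v -2.919 1.639 3.097
v -3.452 1.714 2.315
f 2 1 4
f 2 4 3
f 4 1 5
f 4 5 3
f 5 1 6
f 5 6 3
f 6 1 7
f 6 7 3
f 7 1 8
f 7 8 3
f 8 1 9
f 8 9 3
f 9 1 10
f 9 10 3
f 10 1 11
f 10 11 3
f 11 1 2
f 11 2 3
f 13 12 15
f 13 15 14
f 15 12 16
f 15 16 14
f 16 12 17
f 16 17 14
f 17 12 18
f 17 18 14
f 18 12 19
f 18 19 14
f 19 12 20
f 19 20 14
f 20 12 21
f 20 21 14
f 21 12 22
f 21 22 14
f 22 12 23
f 22 23 14
f 23 12 24
f 23 24 14
f 24 12 25
f 24 25 14
f 25 12 26
f 25 26 14
f 26 12 27
f 26 27 14
f 27 12 28
f 27 28 14
f 28 12 13
f 28 13 14
f 29 66 45
f 66 40 69
f 45 69 34
f 66 69 45
f 29 45 41
f 45 34 46
f 41 46 30
f 45 46 41
f 29 41 50
f 41 30 51
f 50 51 36
f 41 51 50
f 29 50 62
f 50 36 65
f 62 65 39
f 50 65 62
f 29 62 66
f 62 39 70
f 66 70 40
f 62 70 66
f 30 46 57
f 46 34 60
f 57 60 38
f 46 60 57
f 34 69 47
f 69 40 68
f 47 68 33
f 69 68 47
f 40 70 67
f 70 39 63
f 67 63 31
f 70 63 67
f 39 65 64
f 65 36 52
f 64 52 35
f 65 52 64
f 36 51 56
f 51 30 53
f 56 53 37
f 51 53 56
f 32 58 44
f 58 38 59
f 44 59 33
f 58 59 44
f 32 44 42
f 44 33 43
f 42 43 31
f 44 43 42
f 32 42 49
f 42 31 48
f 49 48 35
f 42 48 49
f 32 49 54
f 49 35 55
f 54 55 37
f 49 55 54
f 32 54 58
f 54 37 61
f 58 61 38
f 54 61 58
f 33 59 47
f 59 38 60
f 47 60 34
f 59 60 47
f 31 43 67
f 43 33 68
f 67 68 40
f 43 68 67
f 35 48 64
f 48 31 63
f 64 63 39
f 48 63 64
f 37 55 56
f 55 35 52
f 56 52 36
f 55 52 56
f 38 61 57
f 61 37 53
f 57 53 30
f 61 53 57



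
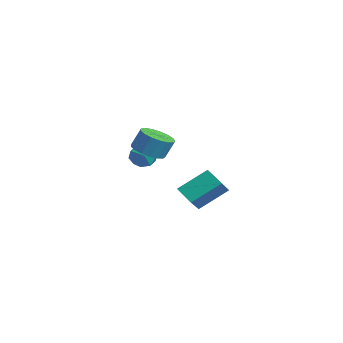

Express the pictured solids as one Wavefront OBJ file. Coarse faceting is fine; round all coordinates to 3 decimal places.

v -1.495 2.336 -3.914
v -2.623 1.985 -3.201
v -1.21 4.061 -2.611
v -2.338 3.709 -1.898
v -0.642 1.491 -2.982
v -1.77 1.139 -2.269
v -0.357 3.215 -1.679
v -1.485 2.864 -0.966
v 3.802 -2.868 2.931
v 4.745 -2.727 2.706
v 4.941 -2.252 3.823
v 3.998 -2.392 4.049
v 4.537 -2.328 2.573
v 4.733 -1.853 3.69
v 4.161 -2.053 2.522
v 4.357 -1.578 3.639
v 3.702 -1.964 2.564
v 3.898 -1.489 3.682
v 3.267 -2.083 2.691
v 3.463 -1.607 3.809
v 2.953 -2.381 2.873
v 3.149 -1.905 3.99
v 2.835 -2.791 3.068
v 3.031 -2.315 4.186
v 2.938 -3.218 3.232
v 3.134 -2.742 4.349
v 3.238 -3.565 3.327
v 3.434 -3.09 4.444
v 3.668 -3.752 3.331
v 3.864 -3.277 4.449
v 4.129 -3.737 3.244
v 4.325 -3.262 4.361
v 4.515 -3.523 3.085
v 4.711 -3.047 4.202
v 4.737 -3.158 2.891
v 4.933 -2.683 4.008
v -3.363 0.496 -0.549
v -2.783 0.392 0.192
v -3.917 -0.912 -0.312
v -3.337 -1.016 0.429
v -4.059 -0.406 0.475
v -3.717 0.464 0.328
v -2.983 -0.984 -0.448
v -2.641 -0.114 -0.595
v -2.549 -0.523 0.254
v -3.213 -0.165 0.824
v -3.487 -0.355 -0.944
v -4.151 0.003 -0.374
f 2 4 1
f 5 2 1
f 1 4 3
f 3 5 1
f 2 8 4
f 6 2 5
f 6 8 2
f 4 8 3
f 7 5 3
f 3 8 7
f 7 6 5
f 8 6 7
f 10 9 13
f 10 13 11
f 11 13 14
f 11 14 12
f 13 9 15
f 13 15 14
f 14 15 16
f 14 16 12
f 15 9 17
f 15 17 16
f 16 17 18
f 16 18 12
f 17 9 19
f 17 19 18
f 18 19 20
f 18 20 12
f 19 9 21
f 19 21 20
f 20 21 22
f 20 22 12
f 21 9 23
f 21 23 22
f 22 23 24
f 22 24 12
f 23 9 25
f 23 25 24
f 24 25 26
f 24 26 12
f 25 9 27
f 25 27 26
f 26 27 28
f 26 28 12
f 27 9 29
f 27 29 28
f 28 29 30
f 28 30 12
f 29 9 31
f 29 31 30
f 30 31 32
f 30 32 12
f 31 9 33
f 31 33 32
f 32 33 34
f 32 34 12
f 33 9 35
f 33 35 34
f 34 35 36
f 34 36 12
f 35 9 10
f 35 10 36
f 36 10 11
f 36 11 12
f 37 48 42
f 37 42 38
f 37 38 44
f 37 44 47
f 37 47 48
f 38 42 46
f 42 48 41
f 48 47 39
f 47 44 43
f 44 38 45
f 40 46 41
f 40 41 39
f 40 39 43
f 40 43 45
f 40 45 46
f 41 46 42
f 39 41 48
f 43 39 47
f 45 43 44
f 46 45 38



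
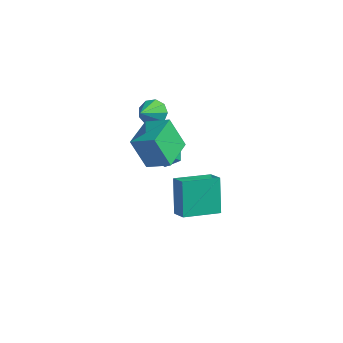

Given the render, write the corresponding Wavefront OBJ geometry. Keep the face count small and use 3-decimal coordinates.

v -1.064 -2.786 2.572
v -1.979 -2.779 4.282
v -1.169 -0.921 2.507
v -2.085 -0.913 4.218
v 0.265 -2.687 3.282
v -0.651 -2.679 4.993
v 0.159 -0.821 3.218
v -0.756 -0.814 4.928
v -3.151 3.773 -2.44
v -2.334 3.349 -2.219
v -3.446 2.671 -3.461
v -2.629 2.247 -3.24
v -3.339 2.263 -2.614
v -3.156 2.944 -1.983
v -2.624 3.076 -3.697
v -2.441 3.757 -3.066
v -2.008 2.918 -2.996
v -2.45 2.416 -2.326
v -3.33 3.604 -3.354
v -3.772 3.102 -2.684
v -3.624 2.804 0.782
v -2.826 2.988 0.97
v -3.596 1.316 2.118
v -3.181 3.286 1.309
v -3.744 3.358 1.402
v -4.25 3.172 1.205
v -4.464 2.813 0.81
v -4.285 2.45 0.402
v -3.796 2.253 0.172
v -3.228 2.314 0.227
v -2.845 2.604 0.542
v 1.351 -4.433 1.416
v 2.09 -4.916 1.984
v 0.758 -3.372 3.092
v 1.497 -3.855 3.66
v 2.703 -2.925 0.94
v 3.442 -3.408 1.508
v 2.11 -1.864 2.616
v 2.849 -2.347 3.184
f 2 4 1
f 5 2 1
f 1 4 3
f 3 5 1
f 2 8 4
f 6 2 5
f 6 8 2
f 4 8 3
f 7 5 3
f 3 8 7
f 7 6 5
f 8 6 7
f 9 20 14
f 9 14 10
f 9 10 16
f 9 16 19
f 9 19 20
f 10 14 18
f 14 20 13
f 20 19 11
f 19 16 15
f 16 10 17
f 12 18 13
f 12 13 11
f 12 11 15
f 12 15 17
f 12 17 18
f 13 18 14
f 11 13 20
f 15 11 19
f 17 15 16
f 18 17 10
f 22 21 24
f 22 24 23
f 24 21 25
f 24 25 23
f 25 21 26
f 25 26 23
f 26 21 27
f 26 27 23
f 27 21 28
f 27 28 23
f 28 21 29
f 28 29 23
f 29 21 30
f 29 30 23
f 30 21 31
f 30 31 23
f 31 21 22
f 31 22 23
f 33 35 32
f 36 33 32
f 32 35 34
f 34 36 32
f 33 39 35
f 37 33 36
f 37 39 33
f 35 39 34
f 38 36 34
f 34 39 38
f 38 37 36
f 39 37 38



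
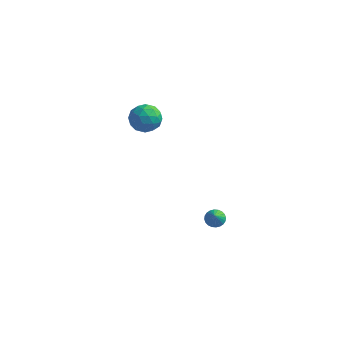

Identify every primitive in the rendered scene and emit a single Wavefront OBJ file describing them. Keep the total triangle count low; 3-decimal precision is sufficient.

v 1.508 -2.715 -3.971
v 1.756 -3.11 -4.331
v 1.732 -3.305 -3.169
v 1.936 -2.975 -4.282
v 2.051 -2.801 -4.185
v 2.083 -2.613 -4.056
v 2.028 -2.441 -3.914
v 1.893 -2.31 -3.78
v 1.7 -2.241 -3.675
v 1.478 -2.245 -3.615
v 1.26 -2.319 -3.61
v 1.08 -2.454 -3.659
v 0.966 -2.629 -3.756
v 0.933 -2.816 -3.885
v 0.989 -2.988 -4.027
v 1.123 -3.119 -4.161
v 1.316 -3.188 -4.266
v 1.538 -3.185 -4.326
v -2.221 -2.92 3.14
v -1.449 -3.475 3.315
v -3.031 -3.705 4.225
v -2.259 -4.26 4.4
v -2.25 -3.326 4.651
v -1.75 -2.841 3.981
v -2.73 -4.339 3.559
v -2.23 -3.854 2.889
v -1.763 -4.352 3.574
v -1.466 -3.726 4.249
v -3.014 -3.454 3.291
v -2.717 -2.828 3.966
v -1.764 -3.128 3.132
v -2.716 -4.052 4.408
v -2.711 -3.503 4.555
v -2.257 -3.829 4.658
v -1.941 -2.756 3.524
v -1.487 -3.082 3.627
v -1.958 -2.995 4.412
v -2.993 -4.098 3.913
v -2.539 -4.424 4.016
v -2.223 -3.351 2.882
v -1.769 -3.677 2.985
v -2.522 -4.185 3.128
v -1.495 -3.97 3.388
v -1.971 -4.432 4.025
v -2.248 -4.478 3.531
v -1.954 -4.193 3.137
v -1.32 -3.602 3.784
v -1.796 -4.064 4.422
v -1.791 -3.515 4.57
v -1.497 -3.23 4.176
v -1.505 -4.118 3.937
v -2.684 -3.116 3.118
v -3.16 -3.578 3.756
v -2.983 -3.95 3.364
v -2.689 -3.665 2.97
v -2.509 -2.748 3.515
v -2.985 -3.21 4.152
v -2.526 -2.987 4.403
v -2.232 -2.702 4.009
v -2.975 -3.062 3.603
f 2 1 4
f 2 4 3
f 4 1 5
f 4 5 3
f 5 1 6
f 5 6 3
f 6 1 7
f 6 7 3
f 7 1 8
f 7 8 3
f 8 1 9
f 8 9 3
f 9 1 10
f 9 10 3
f 10 1 11
f 10 11 3
f 11 1 12
f 11 12 3
f 12 1 13
f 12 13 3
f 13 1 14
f 13 14 3
f 14 1 15
f 14 15 3
f 15 1 16
f 15 16 3
f 16 1 17
f 16 17 3
f 17 1 18
f 17 18 3
f 18 1 2
f 18 2 3
f 19 56 35
f 56 30 59
f 35 59 24
f 56 59 35
f 19 35 31
f 35 24 36
f 31 36 20
f 35 36 31
f 19 31 40
f 31 20 41
f 40 41 26
f 31 41 40
f 19 40 52
f 40 26 55
f 52 55 29
f 40 55 52
f 19 52 56
f 52 29 60
f 56 60 30
f 52 60 56
f 20 36 47
f 36 24 50
f 47 50 28
f 36 50 47
f 24 59 37
f 59 30 58
f 37 58 23
f 59 58 37
f 30 60 57
f 60 29 53
f 57 53 21
f 60 53 57
f 29 55 54
f 55 26 42
f 54 42 25
f 55 42 54
f 26 41 46
f 41 20 43
f 46 43 27
f 41 43 46
f 22 48 34
f 48 28 49
f 34 49 23
f 48 49 34
f 22 34 32
f 34 23 33
f 32 33 21
f 34 33 32
f 22 32 39
f 32 21 38
f 39 38 25
f 32 38 39
f 22 39 44
f 39 25 45
f 44 45 27
f 39 45 44
f 22 44 48
f 44 27 51
f 48 51 28
f 44 51 48
f 23 49 37
f 49 28 50
f 37 50 24
f 49 50 37
f 21 33 57
f 33 23 58
f 57 58 30
f 33 58 57
f 25 38 54
f 38 21 53
f 54 53 29
f 38 53 54
f 27 45 46
f 45 25 42
f 46 42 26
f 45 42 46
f 28 51 47
f 51 27 43
f 47 43 20
f 51 43 47



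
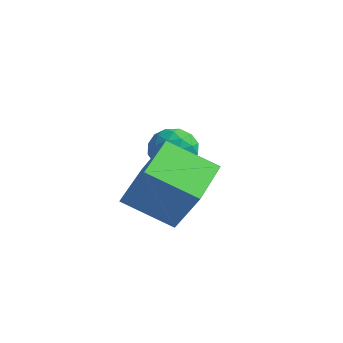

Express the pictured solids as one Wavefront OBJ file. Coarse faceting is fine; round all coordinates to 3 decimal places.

v -1.25 -2.504 -3.773
v -0.258 -2.5 -2.199
v -1.971 -0.562 -3.323
v -0.979 -0.558 -1.749
v 0.299 -1.702 -4.751
v 1.291 -1.698 -3.177
v -0.422 0.24 -4.301
v 0.57 0.244 -2.727
v -2.518 2.68 -3.074
v -1.937 2.251 -3.652
v -3.623 1.769 -3.508
v -3.042 1.34 -4.086
v -2.938 1.246 -3.172
v -2.254 1.81 -2.903
v -3.306 2.21 -4.257
v -2.622 2.774 -3.988
v -2.424 1.961 -4.383
v -2.196 1.365 -3.712
v -3.364 2.655 -3.448
v -3.136 2.059 -2.777
v -2.13 2.546 -3.325
v -3.43 1.474 -3.835
v -3.368 1.419 -3.298
v -3.027 1.167 -3.638
v -2.317 2.286 -2.885
v -1.975 2.034 -3.224
v -2.564 1.444 -2.942
v -3.585 1.986 -3.936
v -3.243 1.734 -4.275
v -2.533 2.853 -3.522
v -2.192 2.601 -3.862
v -2.996 2.576 -4.218
v -2.075 2.123 -4.094
v -2.725 1.587 -4.35
v -2.879 2.099 -4.45
v -2.478 2.43 -4.292
v -1.941 1.773 -3.7
v -2.591 1.237 -3.956
v -2.529 1.182 -3.418
v -2.128 1.513 -3.26
v -2.227 1.602 -4.13
v -2.969 2.783 -3.204
v -3.619 2.247 -3.46
v -3.432 2.507 -3.9
v -3.031 2.838 -3.742
v -2.835 2.433 -2.81
v -3.485 1.897 -3.066
v -3.082 1.59 -2.868
v -2.681 1.921 -2.71
v -3.333 2.418 -3.03
f 2 4 1
f 5 2 1
f 1 4 3
f 3 5 1
f 2 8 4
f 6 2 5
f 6 8 2
f 4 8 3
f 7 5 3
f 3 8 7
f 7 6 5
f 8 6 7
f 9 46 25
f 46 20 49
f 25 49 14
f 46 49 25
f 9 25 21
f 25 14 26
f 21 26 10
f 25 26 21
f 9 21 30
f 21 10 31
f 30 31 16
f 21 31 30
f 9 30 42
f 30 16 45
f 42 45 19
f 30 45 42
f 9 42 46
f 42 19 50
f 46 50 20
f 42 50 46
f 10 26 37
f 26 14 40
f 37 40 18
f 26 40 37
f 14 49 27
f 49 20 48
f 27 48 13
f 49 48 27
f 20 50 47
f 50 19 43
f 47 43 11
f 50 43 47
f 19 45 44
f 45 16 32
f 44 32 15
f 45 32 44
f 16 31 36
f 31 10 33
f 36 33 17
f 31 33 36
f 12 38 24
f 38 18 39
f 24 39 13
f 38 39 24
f 12 24 22
f 24 13 23
f 22 23 11
f 24 23 22
f 12 22 29
f 22 11 28
f 29 28 15
f 22 28 29
f 12 29 34
f 29 15 35
f 34 35 17
f 29 35 34
f 12 34 38
f 34 17 41
f 38 41 18
f 34 41 38
f 13 39 27
f 39 18 40
f 27 40 14
f 39 40 27
f 11 23 47
f 23 13 48
f 47 48 20
f 23 48 47
f 15 28 44
f 28 11 43
f 44 43 19
f 28 43 44
f 17 35 36
f 35 15 32
f 36 32 16
f 35 32 36
f 18 41 37
f 41 17 33
f 37 33 10
f 41 33 37



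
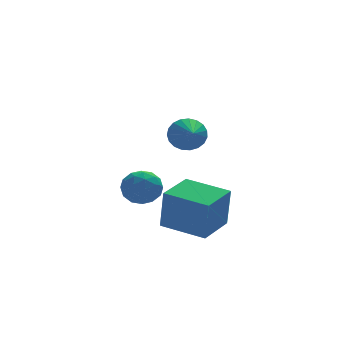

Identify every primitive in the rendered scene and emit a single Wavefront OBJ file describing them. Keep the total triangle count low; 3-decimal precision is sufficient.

v -1.847 -2.378 -2.115
v -1.785 -2.588 -0.348
v -3.112 -0.95 -1.9
v -3.05 -1.16 -0.134
v -0.57 -1.26 -2.026
v -0.508 -1.47 -0.26
v -1.835 0.168 -1.812
v -1.773 -0.042 -0.045
v -1.917 -0.585 2.52
v -1.482 -0.408 3.118
v -2.203 -2.035 3.16
v -1.767 -0.31 3.213
v -2.078 -0.259 3.188
v -2.361 -0.265 3.048
v -2.567 -0.326 2.817
v -2.661 -0.432 2.534
v -2.627 -0.565 2.249
v -2.469 -0.701 2.011
v -2.216 -0.817 1.861
v -1.912 -0.892 1.825
v -1.608 -0.915 1.91
v -1.358 -0.881 2.1
v -1.204 -0.795 2.362
v -1.174 -0.674 2.652
v -1.272 -0.536 2.919
v -2.875 3.639 -2.053
v -2.208 3.155 -2.399
v -2.912 2.765 -0.901
v -2.245 2.281 -1.247
v -2.091 3.112 -0.958
v -2.067 3.652 -1.669
v -3.053 2.268 -1.631
v -3.029 2.808 -2.342
v -2.318 2.307 -2.137
v -1.723 2.829 -1.722
v -3.397 3.091 -1.578
v -2.802 3.613 -1.163
v -2.538 3.474 -2.327
v -2.582 2.446 -0.973
v -2.491 2.935 -0.803
v -2.099 2.65 -1.006
v -2.455 3.766 -1.898
v -2.063 3.482 -2.101
v -1.995 3.456 -1.255
v -3.057 2.438 -1.199
v -2.665 2.154 -1.402
v -3.021 3.27 -2.294
v -2.629 2.985 -2.497
v -3.125 2.464 -2.045
v -2.21 2.691 -2.377
v -2.233 2.177 -1.7
v -2.707 2.169 -1.925
v -2.693 2.487 -2.343
v -1.861 2.998 -2.132
v -1.883 2.484 -1.455
v -1.792 2.973 -1.285
v -1.779 3.29 -1.704
v -1.926 2.499 -1.979
v -3.237 3.436 -1.845
v -3.259 2.922 -1.168
v -3.341 2.63 -1.596
v -3.328 2.947 -2.015
v -2.887 3.743 -1.6
v -2.91 3.229 -0.923
v -2.427 3.433 -0.957
v -2.413 3.751 -1.375
v -3.194 3.421 -1.321
f 2 4 1
f 5 2 1
f 1 4 3
f 3 5 1
f 2 8 4
f 6 2 5
f 6 8 2
f 4 8 3
f 7 5 3
f 3 8 7
f 7 6 5
f 8 6 7
f 10 9 12
f 10 12 11
f 12 9 13
f 12 13 11
f 13 9 14
f 13 14 11
f 14 9 15
f 14 15 11
f 15 9 16
f 15 16 11
f 16 9 17
f 16 17 11
f 17 9 18
f 17 18 11
f 18 9 19
f 18 19 11
f 19 9 20
f 19 20 11
f 20 9 21
f 20 21 11
f 21 9 22
f 21 22 11
f 22 9 23
f 22 23 11
f 23 9 24
f 23 24 11
f 24 9 25
f 24 25 11
f 25 9 10
f 25 10 11
f 26 63 42
f 63 37 66
f 42 66 31
f 63 66 42
f 26 42 38
f 42 31 43
f 38 43 27
f 42 43 38
f 26 38 47
f 38 27 48
f 47 48 33
f 38 48 47
f 26 47 59
f 47 33 62
f 59 62 36
f 47 62 59
f 26 59 63
f 59 36 67
f 63 67 37
f 59 67 63
f 27 43 54
f 43 31 57
f 54 57 35
f 43 57 54
f 31 66 44
f 66 37 65
f 44 65 30
f 66 65 44
f 37 67 64
f 67 36 60
f 64 60 28
f 67 60 64
f 36 62 61
f 62 33 49
f 61 49 32
f 62 49 61
f 33 48 53
f 48 27 50
f 53 50 34
f 48 50 53
f 29 55 41
f 55 35 56
f 41 56 30
f 55 56 41
f 29 41 39
f 41 30 40
f 39 40 28
f 41 40 39
f 29 39 46
f 39 28 45
f 46 45 32
f 39 45 46
f 29 46 51
f 46 32 52
f 51 52 34
f 46 52 51
f 29 51 55
f 51 34 58
f 55 58 35
f 51 58 55
f 30 56 44
f 56 35 57
f 44 57 31
f 56 57 44
f 28 40 64
f 40 30 65
f 64 65 37
f 40 65 64
f 32 45 61
f 45 28 60
f 61 60 36
f 45 60 61
f 34 52 53
f 52 32 49
f 53 49 33
f 52 49 53
f 35 58 54
f 58 34 50
f 54 50 27
f 58 50 54



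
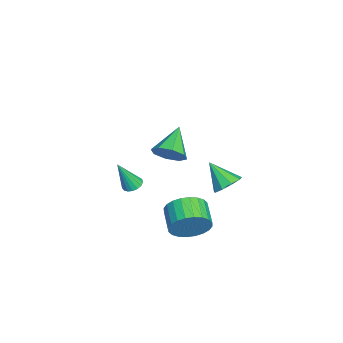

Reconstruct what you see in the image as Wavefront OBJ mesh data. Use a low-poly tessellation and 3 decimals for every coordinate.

v 4.218 -1.194 3.4
v 4.718 -1.005 4.061
v 2.862 -0.826 4.32
v 4.601 -0.489 3.682
v 4.259 -0.386 3.138
v 3.894 -0.756 2.747
v 3.718 -1.383 2.739
v 3.835 -1.898 3.117
v 4.177 -2.001 3.661
v 4.542 -1.631 4.052
v 4.507 -0.202 -1.354
v 4.93 -0.762 -0.601
v 3.735 -1.059 -0.152
v 3.313 -0.498 -0.906
v 4.906 -0.401 -0.426
v 3.711 -0.698 0.023
v 4.821 -0.01 -0.392
v 3.627 -0.306 0.056
v 4.689 0.352 -0.505
v 3.494 0.056 -0.057
v 4.529 0.63 -0.748
v 3.334 0.334 -0.299
v 4.365 0.782 -1.082
v 3.171 0.485 -0.633
v 4.224 0.783 -1.458
v 3.029 0.486 -1.01
v 4.125 0.635 -1.819
v 2.931 0.338 -1.37
v 4.085 0.359 -2.108
v 2.89 0.062 -1.659
v 4.109 -0.002 -2.283
v 2.914 -0.299 -1.834
v 4.193 -0.394 -2.316
v 2.999 -0.69 -1.868
v 4.326 -0.756 -2.203
v 3.131 -1.052 -1.755
v 4.486 -1.034 -1.961
v 3.291 -1.33 -1.512
v 4.649 -1.185 -1.627
v 3.455 -1.482 -1.178
v 4.791 -1.186 -1.25
v 3.596 -1.483 -0.802
v 4.889 -1.038 -0.89
v 3.695 -1.335 -0.441
v 0.762 1.331 -1.171
v 1.308 0.769 -1.33
v 0.138 0.409 -0.049
v 1.496 1.109 -0.945
v 1.341 1.553 -0.666
v 0.915 1.894 -0.623
v 0.417 1.971 -0.836
v 0.08 1.748 -1.206
v 0.062 1.331 -1.559
v 0.372 0.913 -1.731
v 0.864 0.691 -1.64
v -1.774 -3.435 -3.277
v -1.436 -3.82 -3.502
v -1.446 -4.125 -1.603
v -1.272 -3.614 -3.449
v -1.224 -3.367 -3.357
v -1.302 -3.135 -3.246
v -1.488 -2.973 -3.142
v -1.74 -2.916 -3.07
v -1.999 -2.978 -3.044
v -2.207 -3.145 -3.072
v -2.316 -3.378 -3.147
v -2.301 -3.624 -3.251
v -2.165 -3.827 -3.362
v -1.94 -3.94 -3.453
v -1.676 -3.938 -3.503
f 2 1 4
f 2 4 3
f 4 1 5
f 4 5 3
f 5 1 6
f 5 6 3
f 6 1 7
f 6 7 3
f 7 1 8
f 7 8 3
f 8 1 9
f 8 9 3
f 9 1 10
f 9 10 3
f 10 1 2
f 10 2 3
f 12 11 15
f 12 15 13
f 13 15 16
f 13 16 14
f 15 11 17
f 15 17 16
f 16 17 18
f 16 18 14
f 17 11 19
f 17 19 18
f 18 19 20
f 18 20 14
f 19 11 21
f 19 21 20
f 20 21 22
f 20 22 14
f 21 11 23
f 21 23 22
f 22 23 24
f 22 24 14
f 23 11 25
f 23 25 24
f 24 25 26
f 24 26 14
f 25 11 27
f 25 27 26
f 26 27 28
f 26 28 14
f 27 11 29
f 27 29 28
f 28 29 30
f 28 30 14
f 29 11 31
f 29 31 30
f 30 31 32
f 30 32 14
f 31 11 33
f 31 33 32
f 32 33 34
f 32 34 14
f 33 11 35
f 33 35 34
f 34 35 36
f 34 36 14
f 35 11 37
f 35 37 36
f 36 37 38
f 36 38 14
f 37 11 39
f 37 39 38
f 38 39 40
f 38 40 14
f 39 11 41
f 39 41 40
f 40 41 42
f 40 42 14
f 41 11 43
f 41 43 42
f 42 43 44
f 42 44 14
f 43 11 12
f 43 12 44
f 44 12 13
f 44 13 14
f 46 45 48
f 46 48 47
f 48 45 49
f 48 49 47
f 49 45 50
f 49 50 47
f 50 45 51
f 50 51 47
f 51 45 52
f 51 52 47
f 52 45 53
f 52 53 47
f 53 45 54
f 53 54 47
f 54 45 55
f 54 55 47
f 55 45 46
f 55 46 47
f 57 56 59
f 57 59 58
f 59 56 60
f 59 60 58
f 60 56 61
f 60 61 58
f 61 56 62
f 61 62 58
f 62 56 63
f 62 63 58
f 63 56 64
f 63 64 58
f 64 56 65
f 64 65 58
f 65 56 66
f 65 66 58
f 66 56 67
f 66 67 58
f 67 56 68
f 67 68 58
f 68 56 69
f 68 69 58
f 69 56 70
f 69 70 58
f 70 56 57
f 70 57 58



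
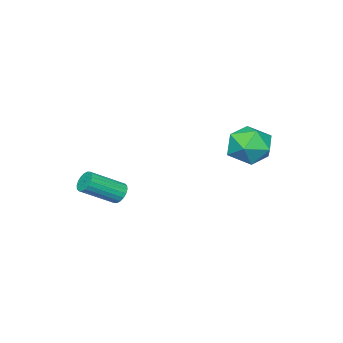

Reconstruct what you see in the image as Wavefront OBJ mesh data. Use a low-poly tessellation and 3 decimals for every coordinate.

v -1.072 -2.014 -3.405
v -0.774 -2.056 -3.841
v 0.45 -2.827 -2.931
v 0.152 -2.786 -2.495
v -0.709 -1.847 -3.753
v 0.516 -2.619 -2.843
v -0.715 -1.672 -3.595
v 0.509 -2.443 -2.685
v -0.793 -1.564 -3.4
v 0.432 -2.336 -2.49
v -0.925 -1.546 -3.206
v 0.3 -2.317 -2.296
v -1.087 -1.62 -3.051
v 0.138 -2.391 -2.141
v -1.246 -1.772 -2.967
v -0.021 -2.544 -2.056
v -1.37 -1.973 -2.969
v -0.146 -2.744 -2.059
v -1.436 -2.181 -3.057
v -0.211 -2.953 -2.147
v -1.429 -2.357 -3.215
v -0.205 -3.128 -2.305
v -1.352 -2.464 -3.41
v -0.127 -3.236 -2.5
v -1.22 -2.483 -3.604
v 0.005 -3.254 -2.694
v -1.058 -2.409 -3.759
v 0.167 -3.18 -2.849
v -0.899 -2.256 -3.844
v 0.326 -3.028 -2.933
v -3.786 3.328 -0.373
v -2.927 2.729 -0.194
v -4.713 1.911 -0.666
v -3.854 1.312 -0.487
v -4.308 1.842 0.314
v -3.735 2.717 0.495
v -3.905 1.923 -1.355
v -3.332 2.798 -1.174
v -3.001 1.861 -0.801
v -3.25 1.81 0.23
v -4.39 2.83 -1.09
v -4.639 2.779 -0.059
f 2 1 5
f 2 5 3
f 3 5 6
f 3 6 4
f 5 1 7
f 5 7 6
f 6 7 8
f 6 8 4
f 7 1 9
f 7 9 8
f 8 9 10
f 8 10 4
f 9 1 11
f 9 11 10
f 10 11 12
f 10 12 4
f 11 1 13
f 11 13 12
f 12 13 14
f 12 14 4
f 13 1 15
f 13 15 14
f 14 15 16
f 14 16 4
f 15 1 17
f 15 17 16
f 16 17 18
f 16 18 4
f 17 1 19
f 17 19 18
f 18 19 20
f 18 20 4
f 19 1 21
f 19 21 20
f 20 21 22
f 20 22 4
f 21 1 23
f 21 23 22
f 22 23 24
f 22 24 4
f 23 1 25
f 23 25 24
f 24 25 26
f 24 26 4
f 25 1 27
f 25 27 26
f 26 27 28
f 26 28 4
f 27 1 29
f 27 29 28
f 28 29 30
f 28 30 4
f 29 1 2
f 29 2 30
f 30 2 3
f 30 3 4
f 31 42 36
f 31 36 32
f 31 32 38
f 31 38 41
f 31 41 42
f 32 36 40
f 36 42 35
f 42 41 33
f 41 38 37
f 38 32 39
f 34 40 35
f 34 35 33
f 34 33 37
f 34 37 39
f 34 39 40
f 35 40 36
f 33 35 42
f 37 33 41
f 39 37 38
f 40 39 32



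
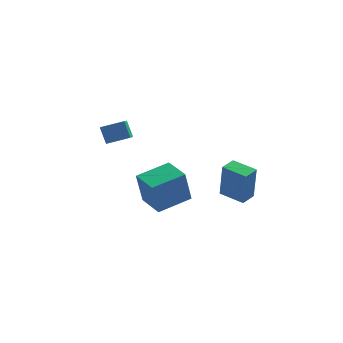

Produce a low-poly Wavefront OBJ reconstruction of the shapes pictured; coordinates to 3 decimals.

v -4.052 2.324 1.71
v -4.404 2.798 2.517
v -4.09 3.541 0.979
v -4.441 4.015 1.786
v -2.939 2.565 2.054
v -3.29 3.039 2.861
v -2.976 3.782 1.323
v -3.328 4.256 2.13
v 1.654 -2.1 1.722
v 1.762 -2.18 3.527
v 2.073 -1.407 1.727
v 2.181 -1.486 3.532
v 2.739 -2.754 1.628
v 2.847 -2.833 3.433
v 3.158 -2.06 1.633
v 3.266 -2.14 3.438
v -2.098 0.304 -0.692
v -2.378 0.182 1.031
v -0.696 1.358 -0.39
v -0.976 1.236 1.333
v -1.224 -0.876 -0.633
v -1.504 -0.998 1.09
v 0.178 0.178 -0.331
v -0.102 0.056 1.392
f 2 4 1
f 5 2 1
f 1 4 3
f 3 5 1
f 2 8 4
f 6 2 5
f 6 8 2
f 4 8 3
f 7 5 3
f 3 8 7
f 7 6 5
f 8 6 7
f 10 12 9
f 13 10 9
f 9 12 11
f 11 13 9
f 10 16 12
f 14 10 13
f 14 16 10
f 12 16 11
f 15 13 11
f 11 16 15
f 15 14 13
f 16 14 15
f 18 20 17
f 21 18 17
f 17 20 19
f 19 21 17
f 18 24 20
f 22 18 21
f 22 24 18
f 20 24 19
f 23 21 19
f 19 24 23
f 23 22 21
f 24 22 23



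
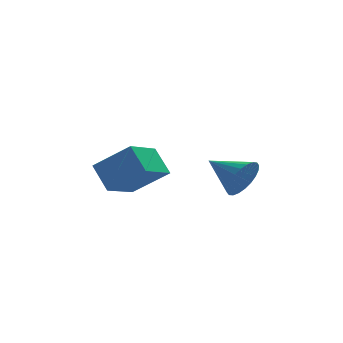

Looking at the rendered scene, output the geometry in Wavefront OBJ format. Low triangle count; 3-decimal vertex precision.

v -1.898 1.925 -3.129
v -0.409 1.278 -1.877
v -2.352 2.921 -2.074
v -0.864 2.274 -0.822
v -0.616 3.346 -3.918
v 0.872 2.699 -2.666
v -1.071 4.342 -2.863
v 0.418 3.695 -1.611
v 3.819 2.003 -2.944
v 4.453 2.192 -2.129
v 2.641 3.337 -2.336
v 4.603 2.452 -2.408
v 4.633 2.643 -2.769
v 4.539 2.737 -3.157
v 4.336 2.719 -3.512
v 4.054 2.593 -3.781
v 3.736 2.376 -3.922
v 3.431 2.103 -3.915
v 3.185 1.815 -3.759
v 3.035 1.555 -3.48
v 3.005 1.364 -3.119
v 3.098 1.27 -2.731
v 3.302 1.288 -2.376
v 3.584 1.414 -2.107
v 3.902 1.631 -1.966
v 4.207 1.904 -1.973
f 2 4 1
f 5 2 1
f 1 4 3
f 3 5 1
f 2 8 4
f 6 2 5
f 6 8 2
f 4 8 3
f 7 5 3
f 3 8 7
f 7 6 5
f 8 6 7
f 10 9 12
f 10 12 11
f 12 9 13
f 12 13 11
f 13 9 14
f 13 14 11
f 14 9 15
f 14 15 11
f 15 9 16
f 15 16 11
f 16 9 17
f 16 17 11
f 17 9 18
f 17 18 11
f 18 9 19
f 18 19 11
f 19 9 20
f 19 20 11
f 20 9 21
f 20 21 11
f 21 9 22
f 21 22 11
f 22 9 23
f 22 23 11
f 23 9 24
f 23 24 11
f 24 9 25
f 24 25 11
f 25 9 26
f 25 26 11
f 26 9 10
f 26 10 11



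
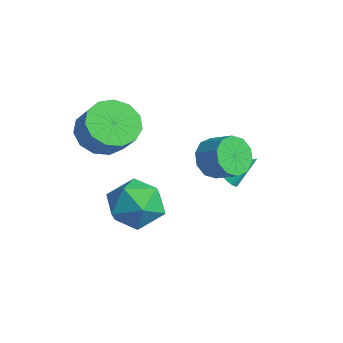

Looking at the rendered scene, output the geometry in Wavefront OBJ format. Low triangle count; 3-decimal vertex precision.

v -0.674 -0.281 0.726
v -0.014 -1.191 0.253
v -2.126 -0.669 -0.553
v -1.466 -1.579 -1.026
v -1.92 -1.678 0.101
v -1.023 -1.438 0.892
v -1.117 -0.422 -1.192
v -0.22 -0.182 -0.401
v -0.288 -1.278 -0.933
v -0.784 -2.054 -0.134
v -1.356 0.194 -0.166
v -1.852 -0.582 0.633
v -2.451 -1.541 3.103
v -1.758 -1.041 2.441
v -0.877 -1 3.396
v -1.569 -1.499 4.057
v -2.078 -0.603 2.718
v -1.196 -0.562 3.672
v -2.516 -0.463 3.116
v -1.634 -0.421 4.071
v -2.933 -0.665 3.51
v -2.052 -0.623 4.465
v -3.197 -1.145 3.775
v -2.316 -1.103 4.73
v -3.224 -1.751 3.827
v -2.343 -1.709 4.781
v -3.006 -2.29 3.648
v -2.124 -2.248 4.603
v -2.611 -2.591 3.296
v -1.729 -2.55 4.251
v -2.165 -2.559 2.883
v -1.284 -2.518 3.838
v -1.81 -2.204 2.54
v -0.929 -2.162 3.494
v -1.659 -1.638 2.375
v -0.777 -1.596 3.33
v 0.988 1.066 2.863
v 1.476 0.897 2.163
v 2.361 1.245 2.697
v 1.872 1.414 3.397
v 1.3 1.404 2.125
v 2.185 1.752 2.658
v 1.004 1.781 2.368
v 1.889 2.129 2.902
v 0.703 1.886 2.801
v 1.587 2.234 3.334
v 0.51 1.677 3.258
v 1.395 2.025 3.791
v 0.499 1.235 3.563
v 1.384 1.583 4.097
v 0.675 0.728 3.602
v 1.56 1.076 4.135
v 0.971 0.351 3.358
v 1.856 0.699 3.892
v 1.273 0.246 2.926
v 2.157 0.594 3.459
v 1.465 0.455 2.469
v 2.35 0.803 3.002
v -0.162 2.366 0.779
v 0.301 2.449 0.476
v 0.242 3.334 1.661
v 0.083 2.645 0.36
v -0.213 2.753 0.378
v -0.493 2.739 0.522
v -0.668 2.606 0.749
v -0.682 2.397 0.985
v -0.532 2.178 1.155
v -0.264 2.019 1.207
v 0.036 1.971 1.122
v 0.273 2.048 0.929
v 0.372 2.226 0.688
f 1 12 6
f 1 6 2
f 1 2 8
f 1 8 11
f 1 11 12
f 2 6 10
f 6 12 5
f 12 11 3
f 11 8 7
f 8 2 9
f 4 10 5
f 4 5 3
f 4 3 7
f 4 7 9
f 4 9 10
f 5 10 6
f 3 5 12
f 7 3 11
f 9 7 8
f 10 9 2
f 14 13 17
f 14 17 15
f 15 17 18
f 15 18 16
f 17 13 19
f 17 19 18
f 18 19 20
f 18 20 16
f 19 13 21
f 19 21 20
f 20 21 22
f 20 22 16
f 21 13 23
f 21 23 22
f 22 23 24
f 22 24 16
f 23 13 25
f 23 25 24
f 24 25 26
f 24 26 16
f 25 13 27
f 25 27 26
f 26 27 28
f 26 28 16
f 27 13 29
f 27 29 28
f 28 29 30
f 28 30 16
f 29 13 31
f 29 31 30
f 30 31 32
f 30 32 16
f 31 13 33
f 31 33 32
f 32 33 34
f 32 34 16
f 33 13 35
f 33 35 34
f 34 35 36
f 34 36 16
f 35 13 14
f 35 14 36
f 36 14 15
f 36 15 16
f 38 37 41
f 38 41 39
f 39 41 42
f 39 42 40
f 41 37 43
f 41 43 42
f 42 43 44
f 42 44 40
f 43 37 45
f 43 45 44
f 44 45 46
f 44 46 40
f 45 37 47
f 45 47 46
f 46 47 48
f 46 48 40
f 47 37 49
f 47 49 48
f 48 49 50
f 48 50 40
f 49 37 51
f 49 51 50
f 50 51 52
f 50 52 40
f 51 37 53
f 51 53 52
f 52 53 54
f 52 54 40
f 53 37 55
f 53 55 54
f 54 55 56
f 54 56 40
f 55 37 57
f 55 57 56
f 56 57 58
f 56 58 40
f 57 37 38
f 57 38 58
f 58 38 39
f 58 39 40
f 60 59 62
f 60 62 61
f 62 59 63
f 62 63 61
f 63 59 64
f 63 64 61
f 64 59 65
f 64 65 61
f 65 59 66
f 65 66 61
f 66 59 67
f 66 67 61
f 67 59 68
f 67 68 61
f 68 59 69
f 68 69 61
f 69 59 70
f 69 70 61
f 70 59 71
f 70 71 61
f 71 59 60
f 71 60 61

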